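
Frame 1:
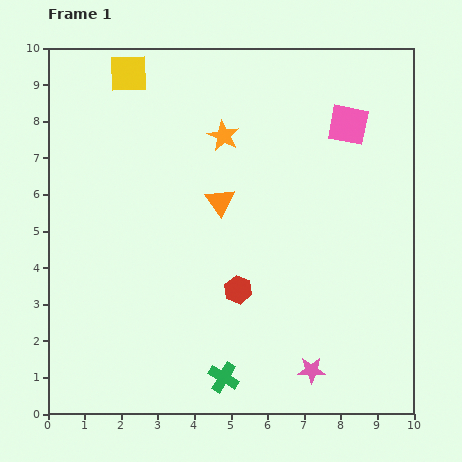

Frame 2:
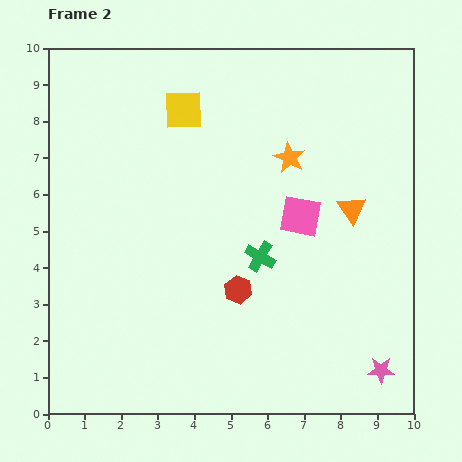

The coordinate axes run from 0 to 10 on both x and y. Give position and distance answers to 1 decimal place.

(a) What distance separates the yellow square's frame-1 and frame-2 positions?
1.8

The yellow square moved from (2.2, 9.3) to (3.7, 8.3), a distance of √(1.5² + 1.0²) ≈ 1.8.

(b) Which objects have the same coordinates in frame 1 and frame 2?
the red hexagon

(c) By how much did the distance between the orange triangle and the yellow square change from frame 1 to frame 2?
+1.0

Distance in frame 1: 4.3. Distance in frame 2: 5.3.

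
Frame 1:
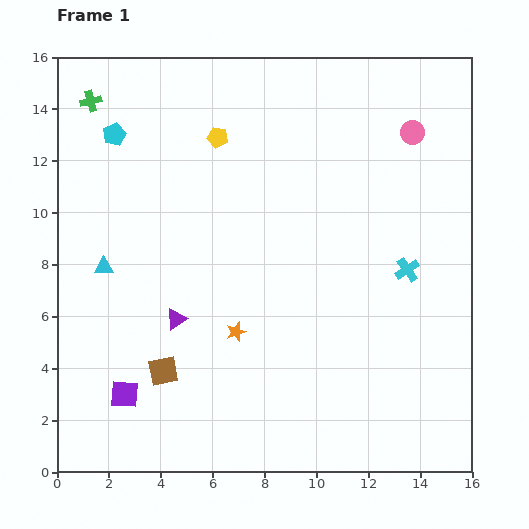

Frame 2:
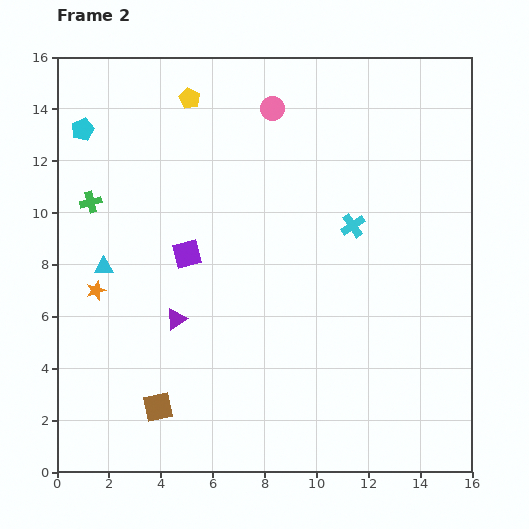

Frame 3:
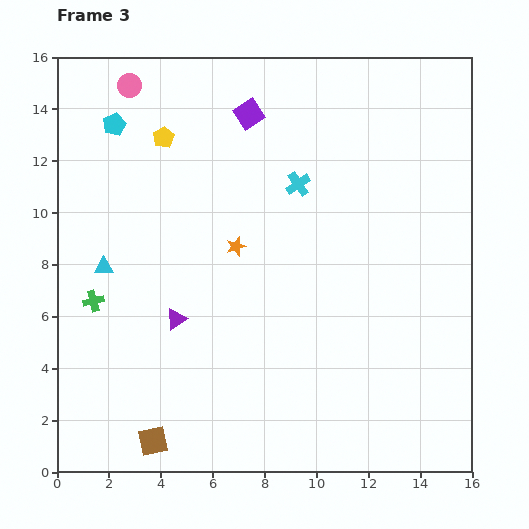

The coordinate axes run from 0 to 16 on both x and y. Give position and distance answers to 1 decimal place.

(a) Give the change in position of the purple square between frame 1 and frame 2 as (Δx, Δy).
(2.4, 5.4)

The purple square was at (2.6, 3.0) in frame 1 and (5.0, 8.4) in frame 2.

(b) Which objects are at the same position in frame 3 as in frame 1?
the cyan triangle, the purple triangle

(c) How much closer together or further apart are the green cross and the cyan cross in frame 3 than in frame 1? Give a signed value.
-4.7

Distance in frame 1: 13.8. Distance in frame 3: 9.1.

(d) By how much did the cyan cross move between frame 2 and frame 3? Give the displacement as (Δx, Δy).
(-2.1, 1.6)

The cyan cross was at (11.4, 9.5) in frame 2 and (9.3, 11.1) in frame 3.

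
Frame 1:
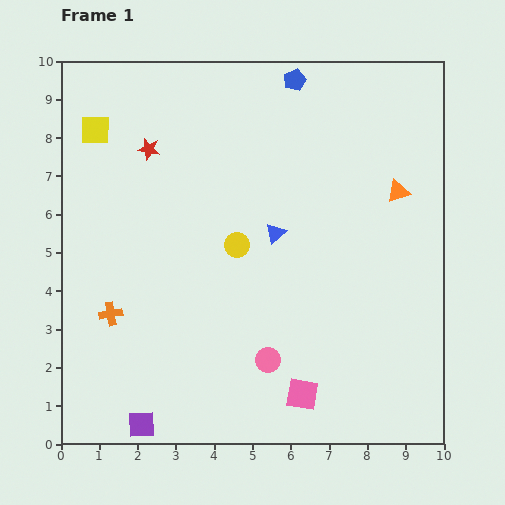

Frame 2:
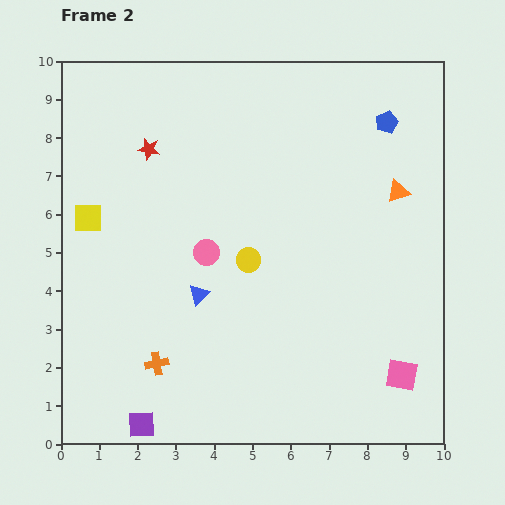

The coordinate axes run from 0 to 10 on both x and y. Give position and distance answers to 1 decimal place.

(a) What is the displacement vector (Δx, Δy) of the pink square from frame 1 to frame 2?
(2.6, 0.5)

The pink square was at (6.3, 1.3) in frame 1 and (8.9, 1.8) in frame 2.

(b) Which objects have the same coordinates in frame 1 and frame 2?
the purple square, the orange triangle, the red star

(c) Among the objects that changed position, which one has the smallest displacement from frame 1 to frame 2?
the yellow circle

(moved 0.5)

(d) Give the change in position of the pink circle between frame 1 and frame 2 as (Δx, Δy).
(-1.6, 2.8)

The pink circle was at (5.4, 2.2) in frame 1 and (3.8, 5.0) in frame 2.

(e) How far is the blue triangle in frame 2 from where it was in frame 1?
2.6

The blue triangle moved from (5.6, 5.5) to (3.6, 3.9), a distance of √(2.0² + 1.6²) ≈ 2.6.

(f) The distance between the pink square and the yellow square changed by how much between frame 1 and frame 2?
+0.4

Distance in frame 1: 8.8. Distance in frame 2: 9.2.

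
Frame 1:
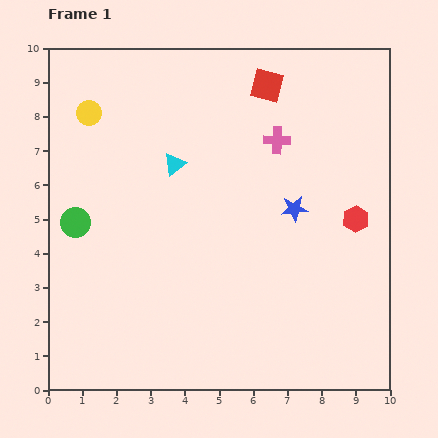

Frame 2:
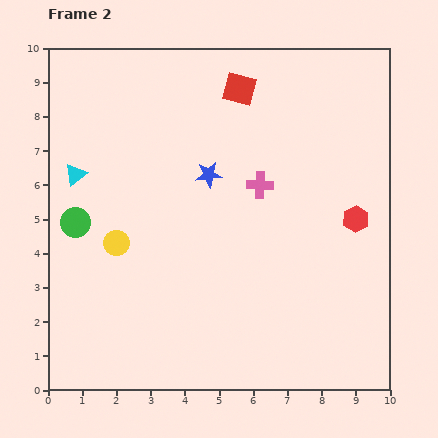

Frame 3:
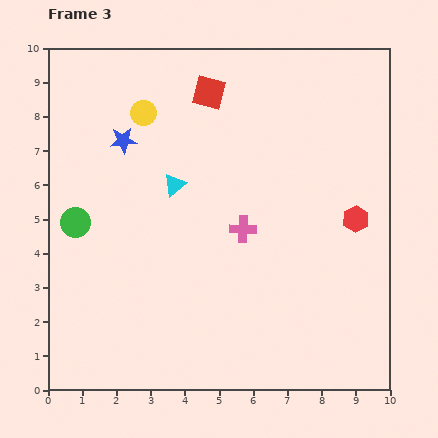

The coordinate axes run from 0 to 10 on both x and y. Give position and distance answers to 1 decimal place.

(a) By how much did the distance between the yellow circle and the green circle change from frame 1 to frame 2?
-1.9

Distance in frame 1: 3.2. Distance in frame 2: 1.3.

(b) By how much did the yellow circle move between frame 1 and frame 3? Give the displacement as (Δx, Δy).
(1.6, 0.0)

The yellow circle was at (1.2, 8.1) in frame 1 and (2.8, 8.1) in frame 3.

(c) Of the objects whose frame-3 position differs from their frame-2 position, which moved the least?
the red square

(moved 0.9)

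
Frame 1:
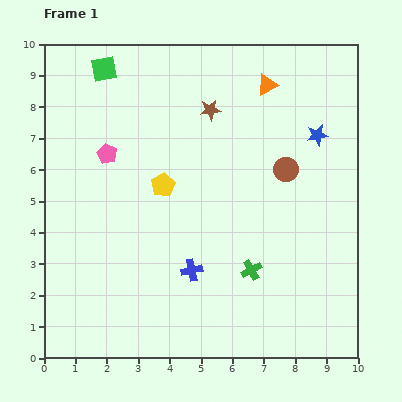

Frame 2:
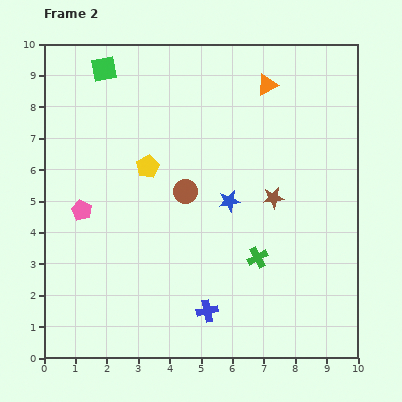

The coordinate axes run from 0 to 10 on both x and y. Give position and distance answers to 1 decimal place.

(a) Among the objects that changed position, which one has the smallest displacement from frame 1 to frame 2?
the green cross

(moved 0.4)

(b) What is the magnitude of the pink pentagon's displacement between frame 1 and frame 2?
2.0

The pink pentagon moved from (2.0, 6.5) to (1.2, 4.7), a distance of √(0.8² + 1.8²) ≈ 2.0.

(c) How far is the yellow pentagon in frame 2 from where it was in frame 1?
0.8

The yellow pentagon moved from (3.8, 5.5) to (3.3, 6.1), a distance of √(0.5² + 0.6²) ≈ 0.8.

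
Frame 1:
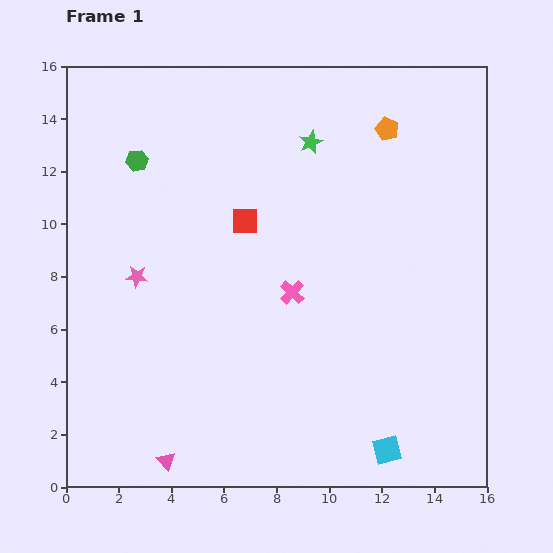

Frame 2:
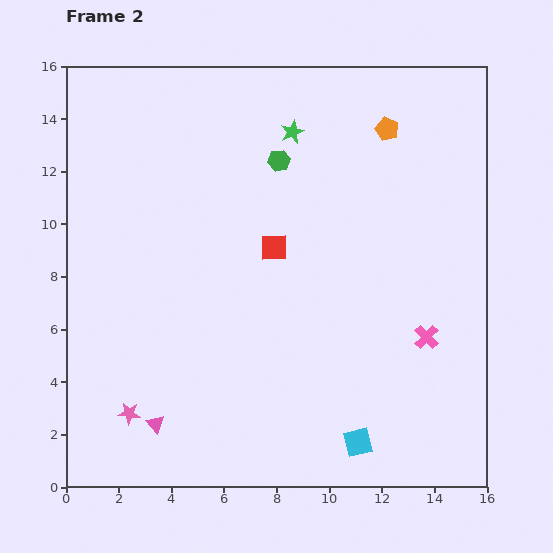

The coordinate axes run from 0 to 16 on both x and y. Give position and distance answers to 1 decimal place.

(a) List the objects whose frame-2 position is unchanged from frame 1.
the orange pentagon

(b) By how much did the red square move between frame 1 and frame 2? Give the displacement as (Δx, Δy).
(1.1, -1.0)

The red square was at (6.8, 10.1) in frame 1 and (7.9, 9.1) in frame 2.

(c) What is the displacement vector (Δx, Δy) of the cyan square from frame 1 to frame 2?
(-1.1, 0.3)

The cyan square was at (12.2, 1.4) in frame 1 and (11.1, 1.7) in frame 2.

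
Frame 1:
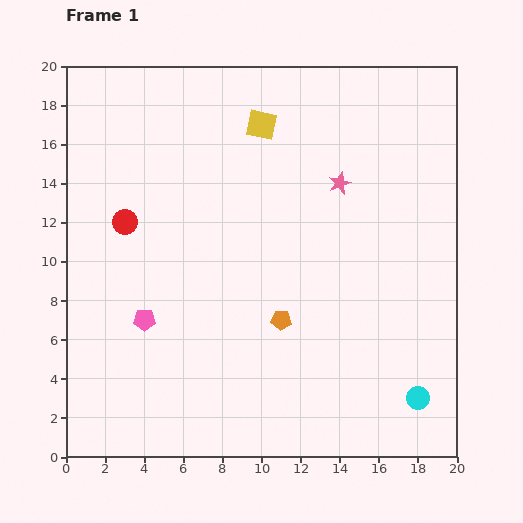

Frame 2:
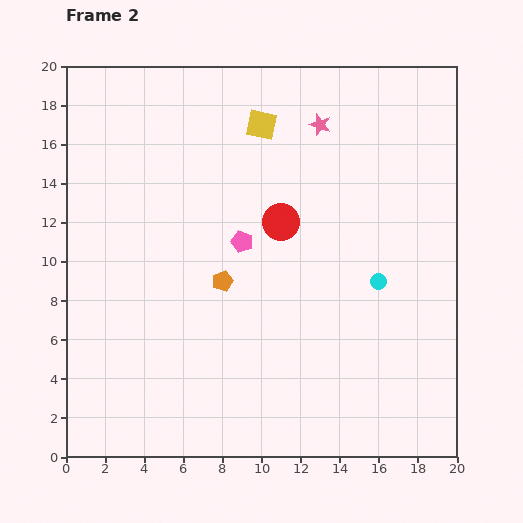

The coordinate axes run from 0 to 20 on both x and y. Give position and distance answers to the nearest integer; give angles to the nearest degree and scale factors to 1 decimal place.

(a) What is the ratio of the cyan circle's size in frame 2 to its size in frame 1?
0.7×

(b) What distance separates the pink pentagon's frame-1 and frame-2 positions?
6

The pink pentagon moved from (4, 7) to (9, 11), a distance of √(5² + 4²) ≈ 6.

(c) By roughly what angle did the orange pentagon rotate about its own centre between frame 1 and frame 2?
24° counter-clockwise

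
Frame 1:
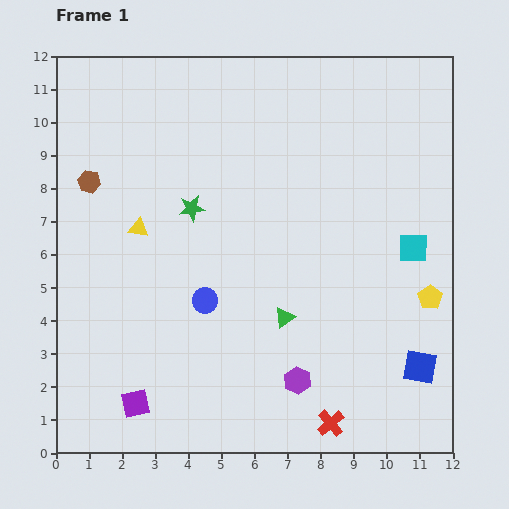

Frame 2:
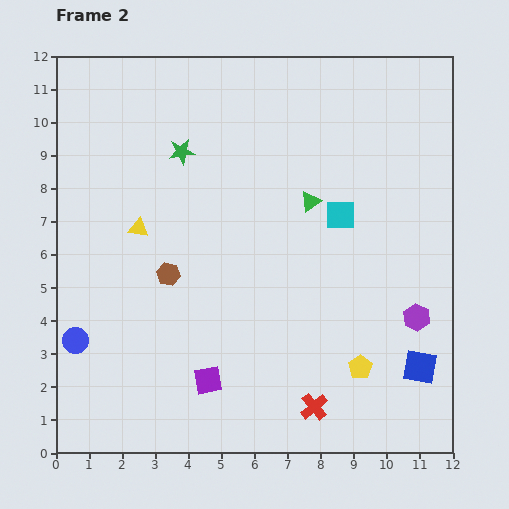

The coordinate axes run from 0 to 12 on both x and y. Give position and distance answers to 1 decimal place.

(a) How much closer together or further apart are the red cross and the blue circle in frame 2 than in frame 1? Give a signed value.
+2.2

Distance in frame 1: 5.3. Distance in frame 2: 7.5.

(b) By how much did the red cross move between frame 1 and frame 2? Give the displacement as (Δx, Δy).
(-0.5, 0.5)

The red cross was at (8.3, 0.9) in frame 1 and (7.8, 1.4) in frame 2.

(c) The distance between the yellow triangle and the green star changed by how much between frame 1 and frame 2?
+0.9

Distance in frame 1: 1.7. Distance in frame 2: 2.6.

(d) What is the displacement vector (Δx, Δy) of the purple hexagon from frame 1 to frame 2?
(3.6, 1.9)

The purple hexagon was at (7.3, 2.2) in frame 1 and (10.9, 4.1) in frame 2.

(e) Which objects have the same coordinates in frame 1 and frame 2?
the blue square, the yellow triangle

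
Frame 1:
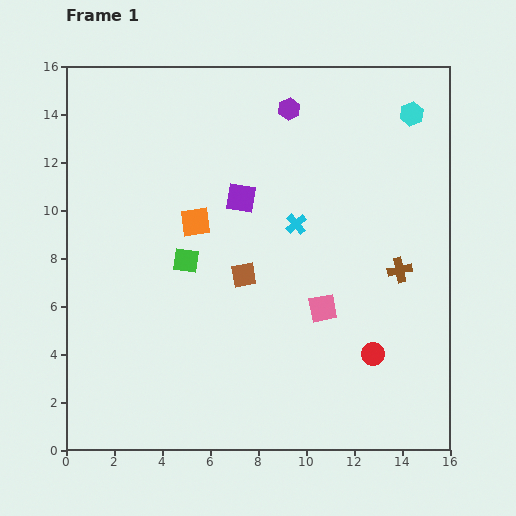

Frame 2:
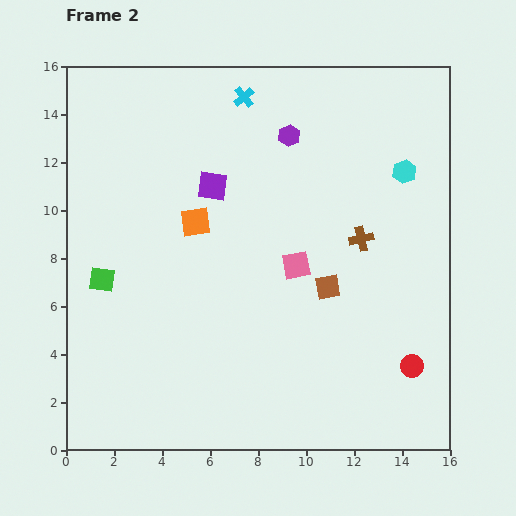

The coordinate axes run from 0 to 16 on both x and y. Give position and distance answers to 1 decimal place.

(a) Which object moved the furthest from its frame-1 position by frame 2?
the cyan cross

(moved 5.7; next 3.6)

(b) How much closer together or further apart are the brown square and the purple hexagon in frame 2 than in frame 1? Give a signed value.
-0.7

Distance in frame 1: 7.2. Distance in frame 2: 6.5.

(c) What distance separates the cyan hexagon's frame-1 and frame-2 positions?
2.4

The cyan hexagon moved from (14.4, 14.0) to (14.1, 11.6), a distance of √(0.3² + 2.4²) ≈ 2.4.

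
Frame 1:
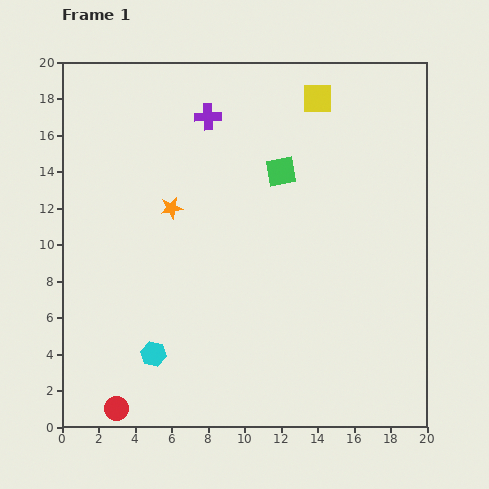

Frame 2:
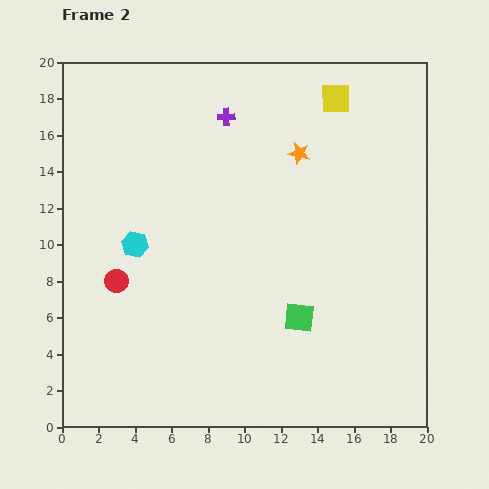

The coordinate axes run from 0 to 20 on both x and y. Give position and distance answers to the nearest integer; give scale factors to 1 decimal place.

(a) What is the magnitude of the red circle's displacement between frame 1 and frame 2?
7

The red circle moved from (3, 1) to (3, 8), a distance of √(0² + 7²) ≈ 7.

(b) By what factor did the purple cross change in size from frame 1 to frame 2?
0.7×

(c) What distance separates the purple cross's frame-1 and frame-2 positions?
1

The purple cross moved from (8, 17) to (9, 17), a distance of √(1² + 0²) ≈ 1.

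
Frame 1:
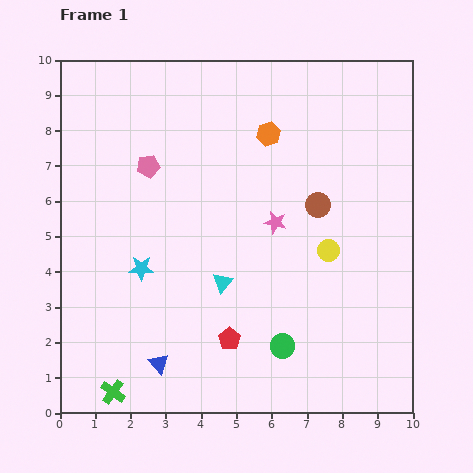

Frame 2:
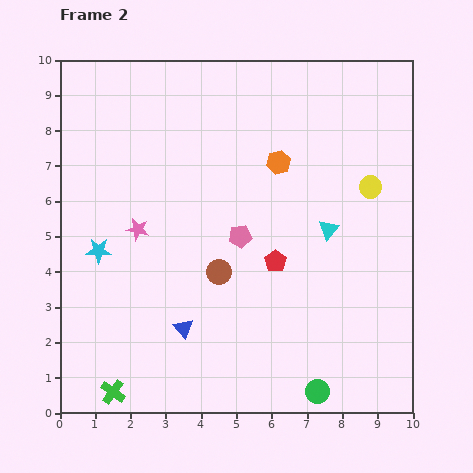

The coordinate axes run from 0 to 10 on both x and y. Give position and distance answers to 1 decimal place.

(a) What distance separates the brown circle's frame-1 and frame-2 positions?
3.4

The brown circle moved from (7.3, 5.9) to (4.5, 4.0), a distance of √(2.8² + 1.9²) ≈ 3.4.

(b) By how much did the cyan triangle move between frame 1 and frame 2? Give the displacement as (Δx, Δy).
(3.0, 1.5)

The cyan triangle was at (4.6, 3.7) in frame 1 and (7.6, 5.2) in frame 2.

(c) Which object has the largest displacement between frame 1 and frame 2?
the pink star

(moved 3.9; next 3.4)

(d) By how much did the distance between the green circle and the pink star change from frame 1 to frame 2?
+3.4

Distance in frame 1: 3.5. Distance in frame 2: 6.9.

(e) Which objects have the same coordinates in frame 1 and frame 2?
the green cross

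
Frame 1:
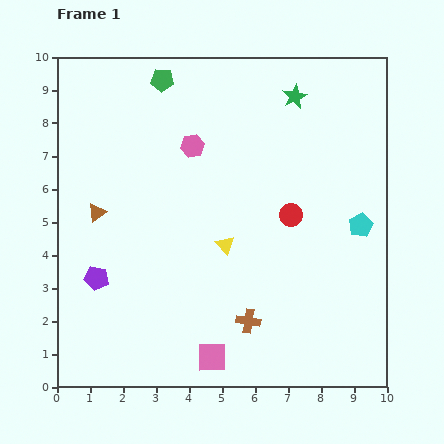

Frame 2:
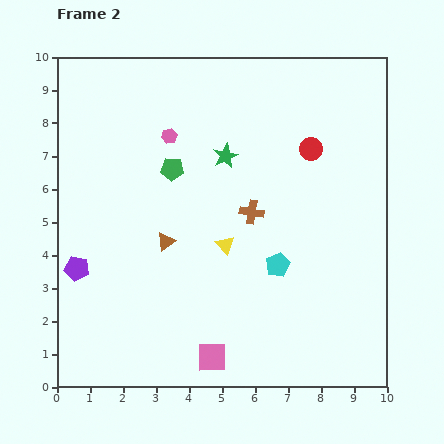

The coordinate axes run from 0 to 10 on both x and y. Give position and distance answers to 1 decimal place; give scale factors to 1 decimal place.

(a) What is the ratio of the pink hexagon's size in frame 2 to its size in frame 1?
0.7×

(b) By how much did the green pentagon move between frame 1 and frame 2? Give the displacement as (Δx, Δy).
(0.3, -2.7)

The green pentagon was at (3.2, 9.3) in frame 1 and (3.5, 6.6) in frame 2.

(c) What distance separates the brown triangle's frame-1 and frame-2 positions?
2.3

The brown triangle moved from (1.2, 5.3) to (3.3, 4.4), a distance of √(2.1² + 0.9²) ≈ 2.3.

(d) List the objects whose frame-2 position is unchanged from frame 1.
the yellow triangle, the pink square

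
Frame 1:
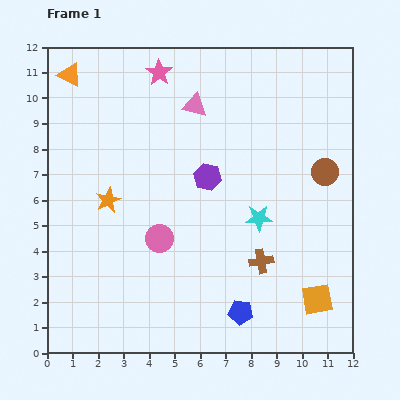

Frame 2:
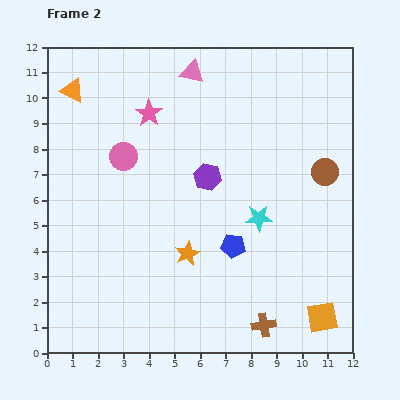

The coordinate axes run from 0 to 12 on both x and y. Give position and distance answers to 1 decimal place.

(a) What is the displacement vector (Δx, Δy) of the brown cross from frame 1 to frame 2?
(0.1, -2.5)

The brown cross was at (8.4, 3.6) in frame 1 and (8.5, 1.1) in frame 2.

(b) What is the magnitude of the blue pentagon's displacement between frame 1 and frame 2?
2.6

The blue pentagon moved from (7.6, 1.6) to (7.3, 4.2), a distance of √(0.3² + 2.6²) ≈ 2.6.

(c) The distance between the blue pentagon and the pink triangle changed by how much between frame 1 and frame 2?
-1.3

Distance in frame 1: 8.3. Distance in frame 2: 7.0.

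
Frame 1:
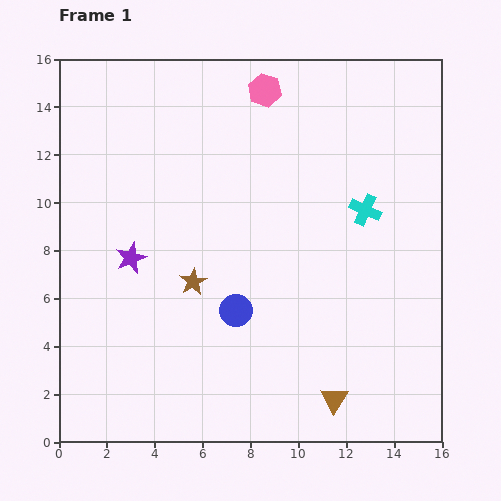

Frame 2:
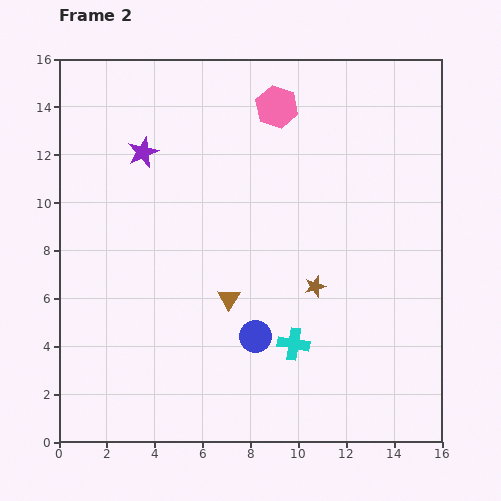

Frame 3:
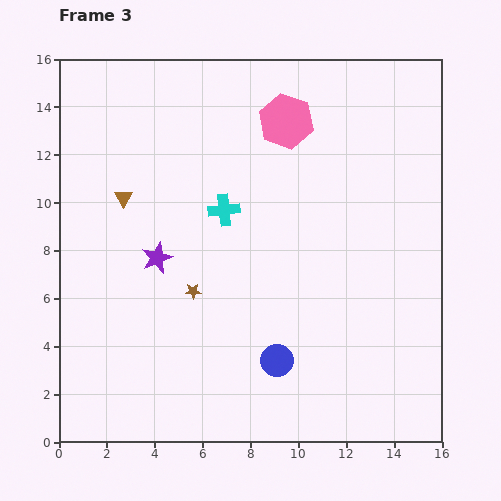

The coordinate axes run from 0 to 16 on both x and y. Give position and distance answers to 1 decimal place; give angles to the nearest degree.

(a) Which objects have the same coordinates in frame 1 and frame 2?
none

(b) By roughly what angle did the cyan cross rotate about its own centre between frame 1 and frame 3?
31° counter-clockwise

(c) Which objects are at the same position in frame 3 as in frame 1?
none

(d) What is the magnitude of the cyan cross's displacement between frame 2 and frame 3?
6.3

The cyan cross moved from (9.8, 4.1) to (6.9, 9.7), a distance of √(2.9² + 5.6²) ≈ 6.3.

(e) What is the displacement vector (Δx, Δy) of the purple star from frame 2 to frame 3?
(0.6, -4.4)

The purple star was at (3.5, 12.1) in frame 2 and (4.1, 7.7) in frame 3.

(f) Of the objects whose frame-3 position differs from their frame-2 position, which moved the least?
the pink hexagon

(moved 0.7)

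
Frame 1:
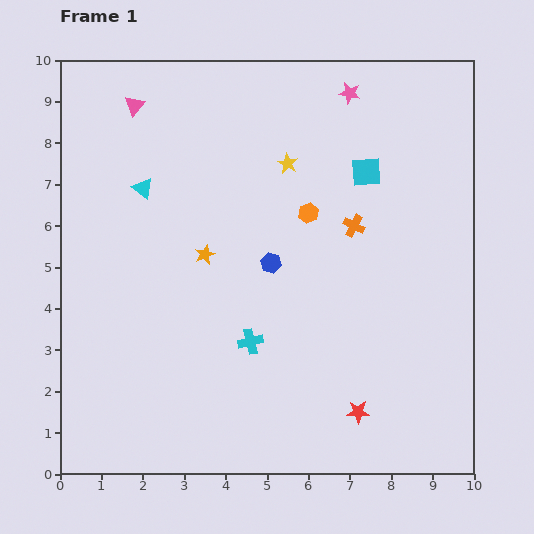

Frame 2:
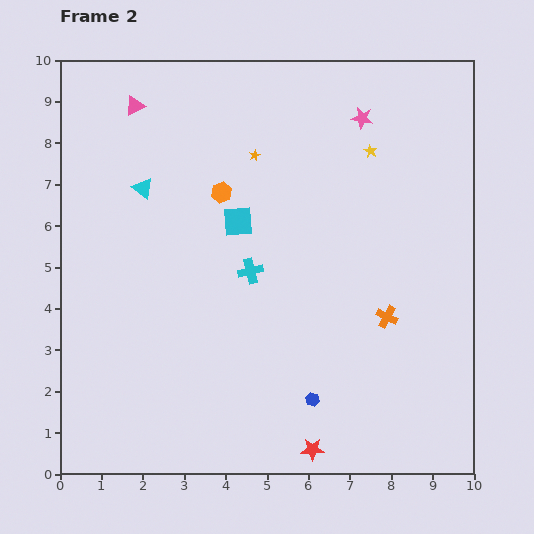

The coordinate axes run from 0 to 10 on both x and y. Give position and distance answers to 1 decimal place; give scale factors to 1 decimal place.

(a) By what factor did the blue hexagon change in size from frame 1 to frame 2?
0.6×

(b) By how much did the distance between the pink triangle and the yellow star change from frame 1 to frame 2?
+1.8

Distance in frame 1: 4.0. Distance in frame 2: 5.8.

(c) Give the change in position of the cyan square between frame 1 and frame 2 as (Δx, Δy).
(-3.1, -1.2)

The cyan square was at (7.4, 7.3) in frame 1 and (4.3, 6.1) in frame 2.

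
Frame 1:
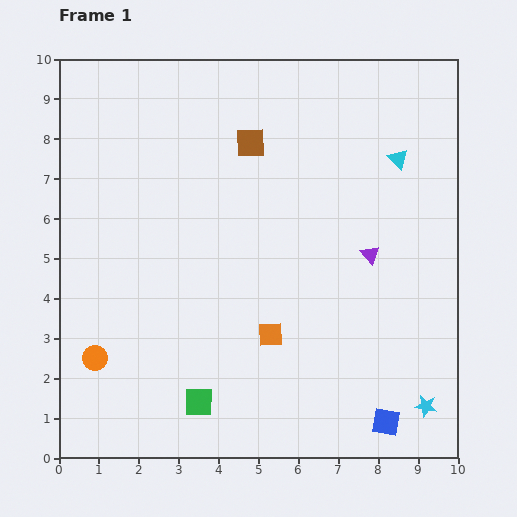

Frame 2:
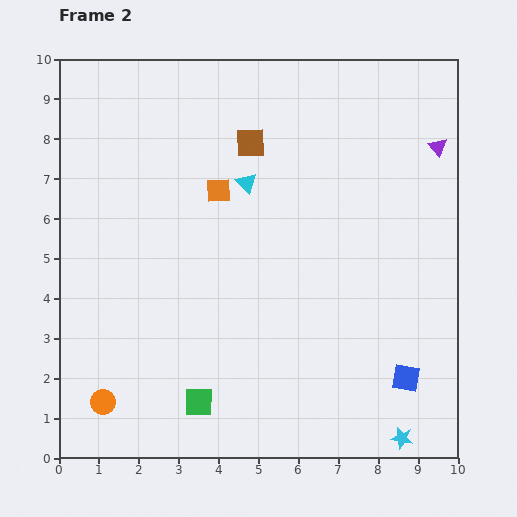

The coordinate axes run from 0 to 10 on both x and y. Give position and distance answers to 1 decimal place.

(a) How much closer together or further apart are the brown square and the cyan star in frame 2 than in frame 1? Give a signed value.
+0.4

Distance in frame 1: 7.9. Distance in frame 2: 8.3.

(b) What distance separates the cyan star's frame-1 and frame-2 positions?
1.0

The cyan star moved from (9.2, 1.3) to (8.6, 0.5), a distance of √(0.6² + 0.8²) ≈ 1.0.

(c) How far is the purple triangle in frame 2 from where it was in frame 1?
3.2

The purple triangle moved from (7.8, 5.1) to (9.5, 7.8), a distance of √(1.7² + 2.7²) ≈ 3.2.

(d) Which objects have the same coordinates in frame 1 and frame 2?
the green square, the brown square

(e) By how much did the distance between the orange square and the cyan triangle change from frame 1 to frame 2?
-4.7

Distance in frame 1: 5.4. Distance in frame 2: 0.7.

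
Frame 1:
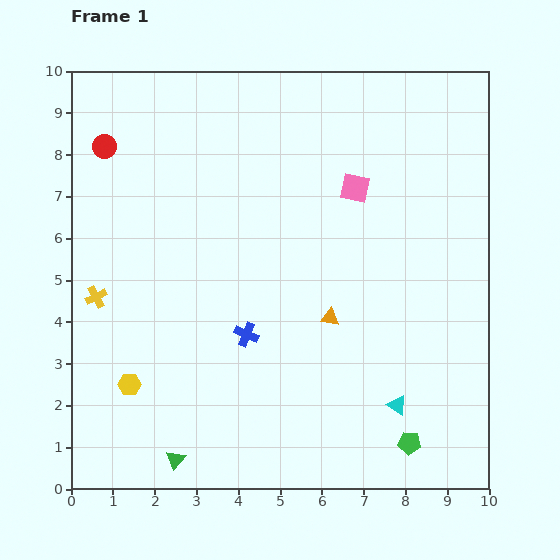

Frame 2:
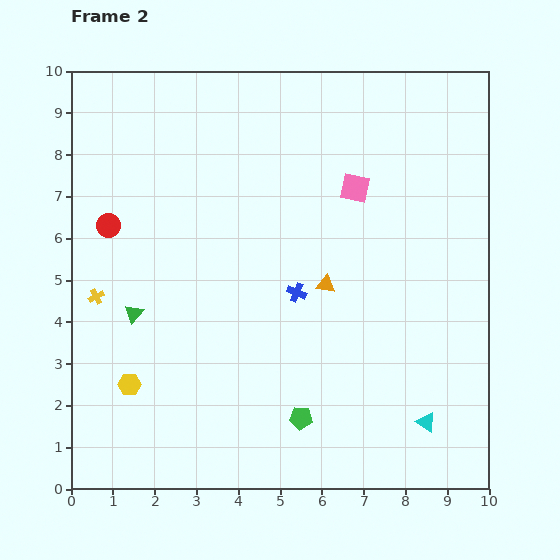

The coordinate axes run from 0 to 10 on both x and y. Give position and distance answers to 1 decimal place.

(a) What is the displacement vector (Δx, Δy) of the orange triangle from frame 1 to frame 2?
(-0.1, 0.8)

The orange triangle was at (6.2, 4.1) in frame 1 and (6.1, 4.9) in frame 2.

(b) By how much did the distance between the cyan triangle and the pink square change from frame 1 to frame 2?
+0.6

Distance in frame 1: 5.3. Distance in frame 2: 5.9.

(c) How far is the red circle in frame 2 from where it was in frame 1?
1.9

The red circle moved from (0.8, 8.2) to (0.9, 6.3), a distance of √(0.1² + 1.9²) ≈ 1.9.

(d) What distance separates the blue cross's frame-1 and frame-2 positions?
1.6

The blue cross moved from (4.2, 3.7) to (5.4, 4.7), a distance of √(1.2² + 1.0²) ≈ 1.6.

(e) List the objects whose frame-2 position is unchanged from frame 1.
the yellow hexagon, the pink square, the yellow cross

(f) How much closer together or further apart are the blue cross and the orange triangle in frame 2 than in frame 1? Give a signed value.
-1.3

Distance in frame 1: 2.0. Distance in frame 2: 0.7.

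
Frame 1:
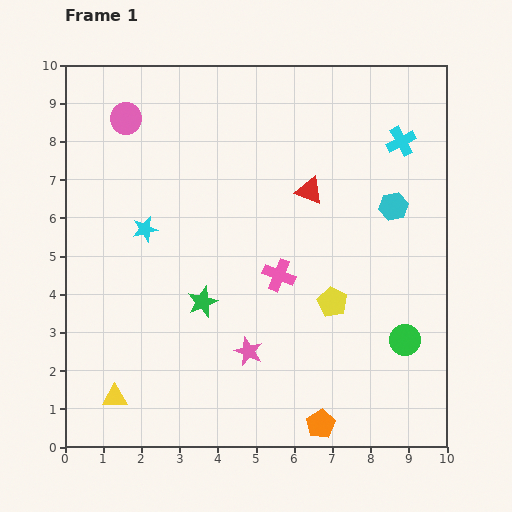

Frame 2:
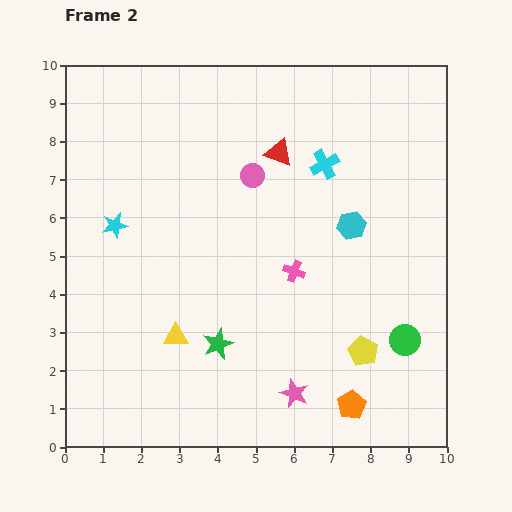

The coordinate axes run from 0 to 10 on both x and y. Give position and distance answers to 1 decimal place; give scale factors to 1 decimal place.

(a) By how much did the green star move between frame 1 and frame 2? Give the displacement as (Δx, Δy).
(0.4, -1.1)

The green star was at (3.6, 3.8) in frame 1 and (4.0, 2.7) in frame 2.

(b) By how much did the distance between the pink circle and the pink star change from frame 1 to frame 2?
-1.1

Distance in frame 1: 6.9. Distance in frame 2: 5.8.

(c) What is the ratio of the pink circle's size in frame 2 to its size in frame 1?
0.8×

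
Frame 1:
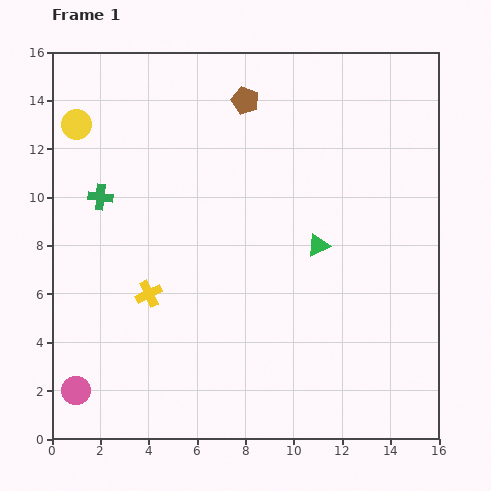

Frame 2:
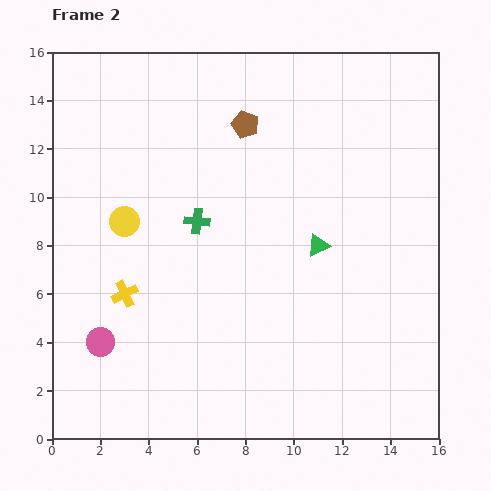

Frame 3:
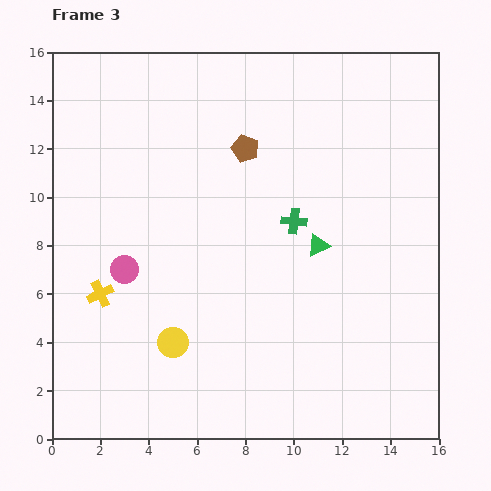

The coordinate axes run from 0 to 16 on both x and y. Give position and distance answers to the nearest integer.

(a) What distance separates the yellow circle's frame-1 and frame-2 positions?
4

The yellow circle moved from (1, 13) to (3, 9), a distance of √(2² + 4²) ≈ 4.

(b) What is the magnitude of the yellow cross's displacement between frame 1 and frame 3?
2

The yellow cross moved from (4, 6) to (2, 6), a distance of √(2² + 0²) ≈ 2.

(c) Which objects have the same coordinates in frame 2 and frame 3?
the green triangle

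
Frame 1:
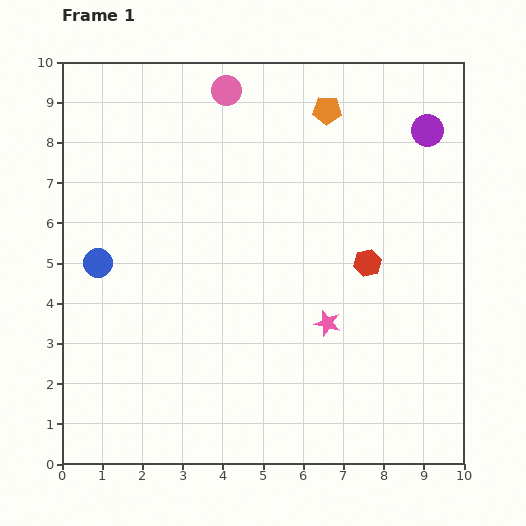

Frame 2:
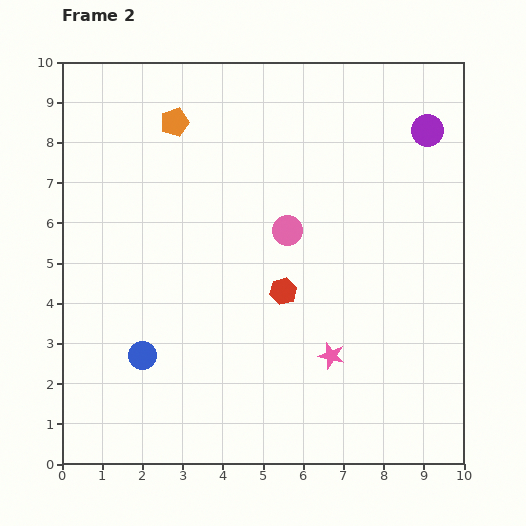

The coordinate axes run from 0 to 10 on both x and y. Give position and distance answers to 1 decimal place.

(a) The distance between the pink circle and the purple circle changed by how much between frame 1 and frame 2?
-0.8

Distance in frame 1: 5.1. Distance in frame 2: 4.3.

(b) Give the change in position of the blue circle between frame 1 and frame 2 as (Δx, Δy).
(1.1, -2.3)

The blue circle was at (0.9, 5.0) in frame 1 and (2.0, 2.7) in frame 2.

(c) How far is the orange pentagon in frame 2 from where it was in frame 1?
3.8

The orange pentagon moved from (6.6, 8.8) to (2.8, 8.5), a distance of √(3.8² + 0.3²) ≈ 3.8.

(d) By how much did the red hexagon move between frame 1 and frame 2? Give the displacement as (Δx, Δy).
(-2.1, -0.7)

The red hexagon was at (7.6, 5.0) in frame 1 and (5.5, 4.3) in frame 2.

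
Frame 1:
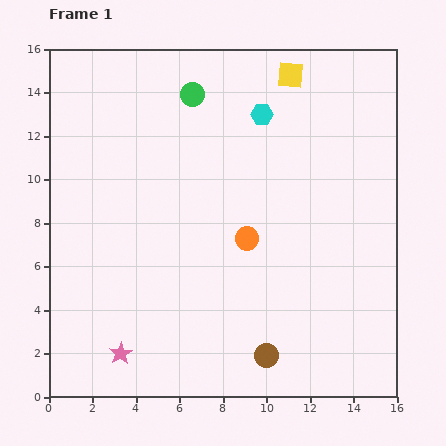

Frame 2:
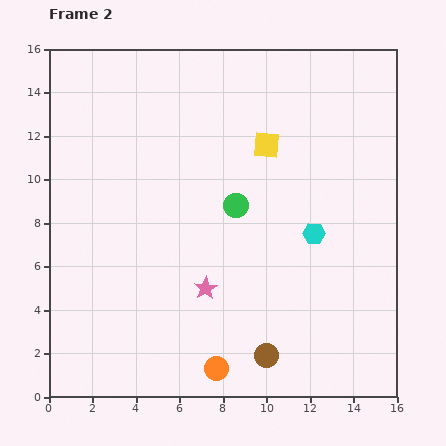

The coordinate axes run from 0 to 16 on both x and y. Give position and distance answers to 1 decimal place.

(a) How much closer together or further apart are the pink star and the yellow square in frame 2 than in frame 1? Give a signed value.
-7.8

Distance in frame 1: 15.0. Distance in frame 2: 7.2.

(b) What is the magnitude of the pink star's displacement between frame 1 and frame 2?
4.9

The pink star moved from (3.3, 2.0) to (7.2, 5.0), a distance of √(3.9² + 3.0²) ≈ 4.9.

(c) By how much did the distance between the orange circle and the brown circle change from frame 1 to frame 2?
-3.1

Distance in frame 1: 5.5. Distance in frame 2: 2.4.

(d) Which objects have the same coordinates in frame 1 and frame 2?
the brown circle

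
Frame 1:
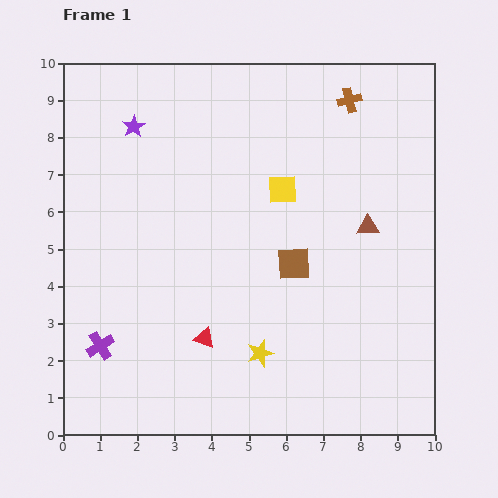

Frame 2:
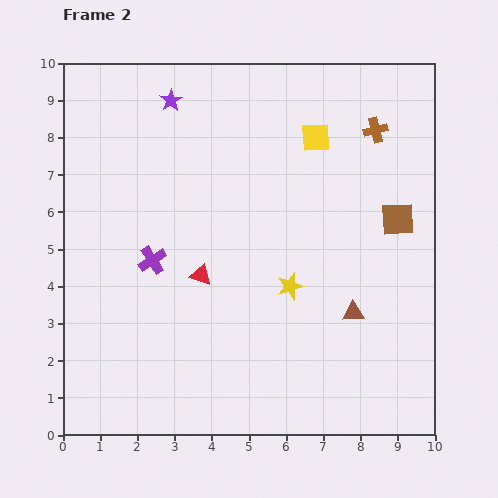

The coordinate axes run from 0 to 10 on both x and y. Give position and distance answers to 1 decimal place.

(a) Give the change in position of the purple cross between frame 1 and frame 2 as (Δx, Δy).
(1.4, 2.3)

The purple cross was at (1.0, 2.4) in frame 1 and (2.4, 4.7) in frame 2.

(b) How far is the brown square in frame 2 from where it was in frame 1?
3.0

The brown square moved from (6.2, 4.6) to (9.0, 5.8), a distance of √(2.8² + 1.2²) ≈ 3.0.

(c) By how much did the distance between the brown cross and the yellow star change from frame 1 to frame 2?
-2.4

Distance in frame 1: 7.2. Distance in frame 2: 4.8.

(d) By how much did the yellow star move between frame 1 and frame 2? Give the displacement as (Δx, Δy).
(0.8, 1.8)

The yellow star was at (5.3, 2.2) in frame 1 and (6.1, 4.0) in frame 2.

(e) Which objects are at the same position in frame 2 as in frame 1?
none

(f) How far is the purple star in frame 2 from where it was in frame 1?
1.2

The purple star moved from (1.9, 8.3) to (2.9, 9.0), a distance of √(1.0² + 0.7²) ≈ 1.2.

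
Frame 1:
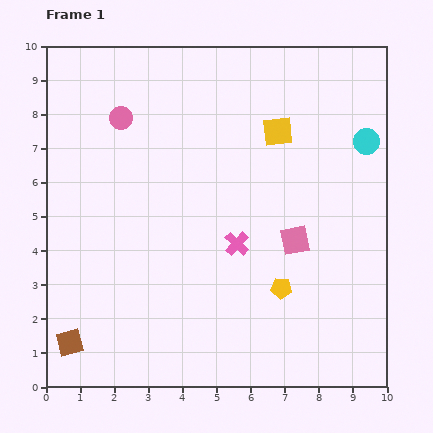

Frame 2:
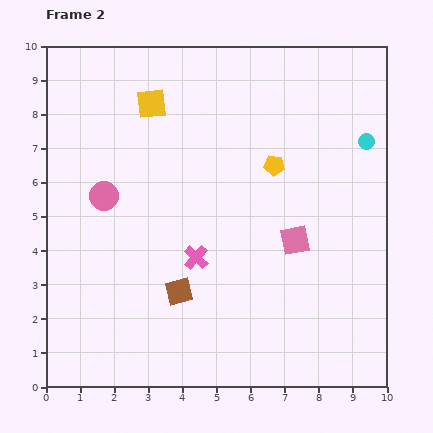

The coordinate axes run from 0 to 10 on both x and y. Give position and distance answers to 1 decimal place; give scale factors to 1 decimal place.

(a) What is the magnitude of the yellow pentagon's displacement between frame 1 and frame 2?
3.6

The yellow pentagon moved from (6.9, 2.9) to (6.7, 6.5), a distance of √(0.2² + 3.6²) ≈ 3.6.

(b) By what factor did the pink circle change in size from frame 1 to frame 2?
1.3×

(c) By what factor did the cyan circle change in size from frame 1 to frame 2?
0.6×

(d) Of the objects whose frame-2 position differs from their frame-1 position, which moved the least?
the pink cross

(moved 1.3)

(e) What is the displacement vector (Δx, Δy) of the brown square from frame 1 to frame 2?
(3.2, 1.5)

The brown square was at (0.7, 1.3) in frame 1 and (3.9, 2.8) in frame 2.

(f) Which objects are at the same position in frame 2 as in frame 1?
the cyan circle, the pink square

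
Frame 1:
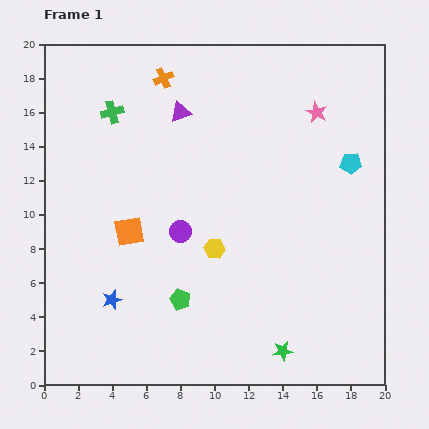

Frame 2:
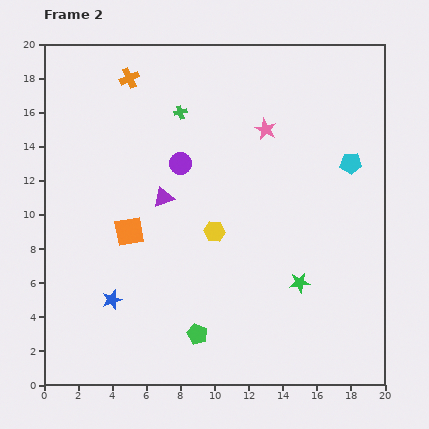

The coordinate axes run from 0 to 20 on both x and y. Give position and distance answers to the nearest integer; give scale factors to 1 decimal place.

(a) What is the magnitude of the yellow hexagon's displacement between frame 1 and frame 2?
1

The yellow hexagon moved from (10, 8) to (10, 9), a distance of √(0² + 1²) ≈ 1.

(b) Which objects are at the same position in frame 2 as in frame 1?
the blue star, the orange square, the cyan pentagon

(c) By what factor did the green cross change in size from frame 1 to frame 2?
0.6×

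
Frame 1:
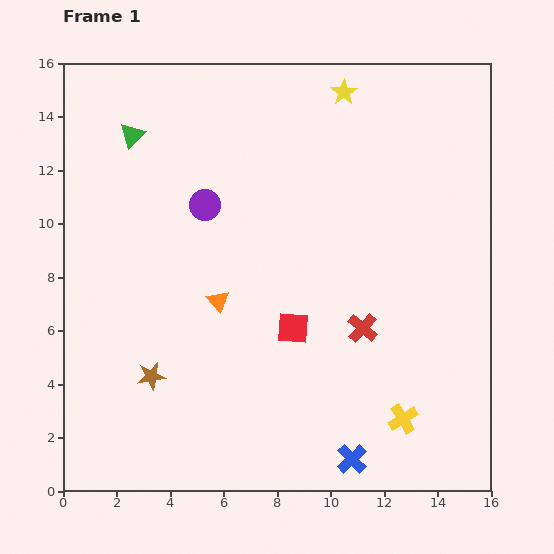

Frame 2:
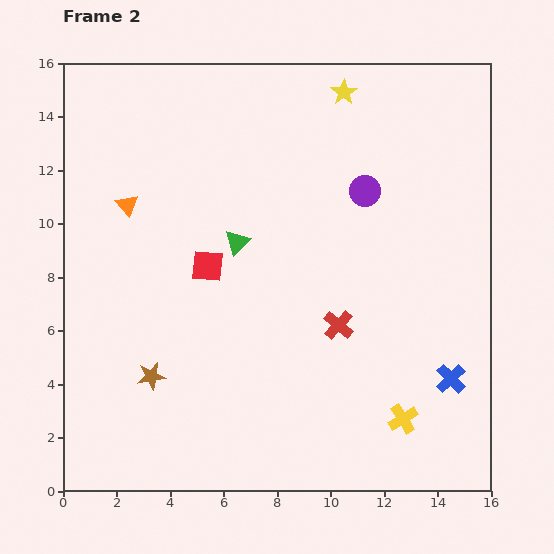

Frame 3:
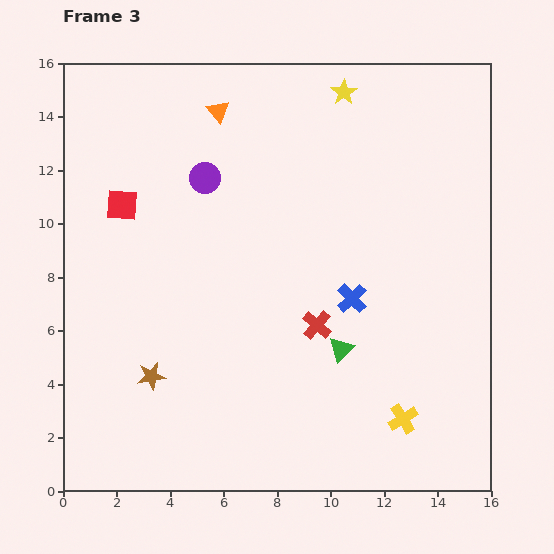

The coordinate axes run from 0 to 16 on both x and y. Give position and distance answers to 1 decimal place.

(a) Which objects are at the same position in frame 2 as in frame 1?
the yellow star, the yellow cross, the brown star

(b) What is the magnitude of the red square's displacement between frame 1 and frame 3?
7.9

The red square moved from (8.6, 6.1) to (2.2, 10.7), a distance of √(6.4² + 4.6²) ≈ 7.9.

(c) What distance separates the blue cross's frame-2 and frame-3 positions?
4.8

The blue cross moved from (14.5, 4.2) to (10.8, 7.2), a distance of √(3.7² + 3.0²) ≈ 4.8.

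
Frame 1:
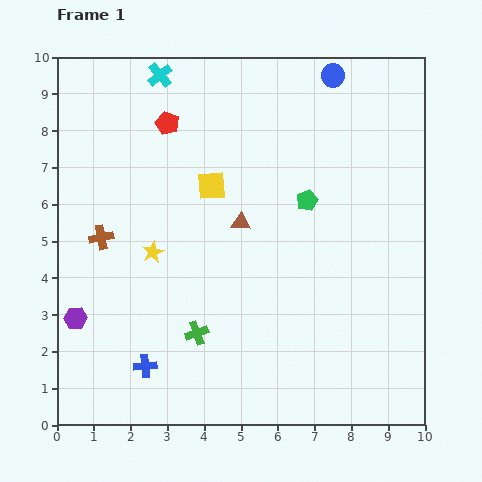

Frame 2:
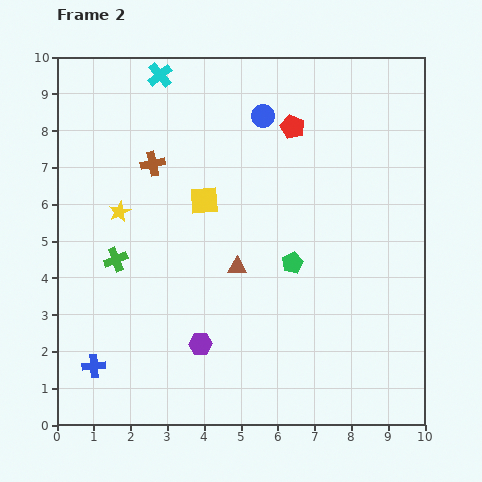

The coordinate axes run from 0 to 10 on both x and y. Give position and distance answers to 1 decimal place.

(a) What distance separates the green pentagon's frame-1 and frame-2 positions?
1.7

The green pentagon moved from (6.8, 6.1) to (6.4, 4.4), a distance of √(0.4² + 1.7²) ≈ 1.7.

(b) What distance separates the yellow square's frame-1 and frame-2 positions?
0.4

The yellow square moved from (4.2, 6.5) to (4.0, 6.1), a distance of √(0.2² + 0.4²) ≈ 0.4.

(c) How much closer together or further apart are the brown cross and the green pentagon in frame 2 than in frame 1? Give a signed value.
-1.0

Distance in frame 1: 5.7. Distance in frame 2: 4.7.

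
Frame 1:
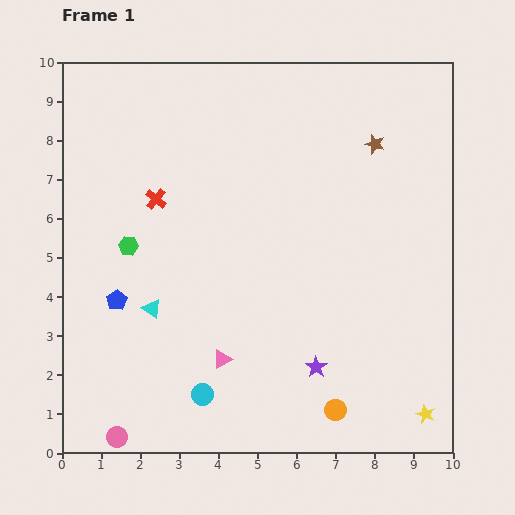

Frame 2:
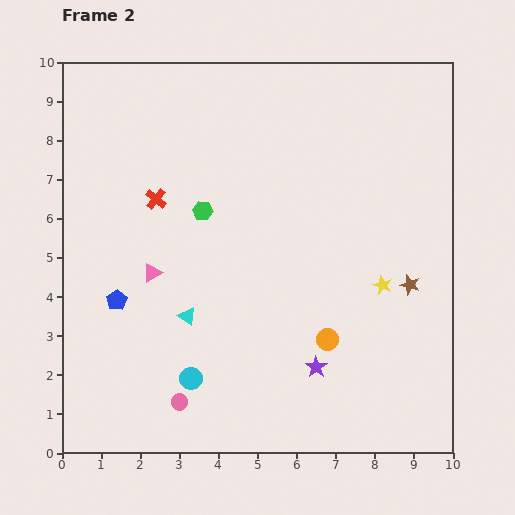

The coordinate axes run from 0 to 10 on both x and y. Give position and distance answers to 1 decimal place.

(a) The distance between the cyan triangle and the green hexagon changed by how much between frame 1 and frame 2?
+1.0

Distance in frame 1: 1.7. Distance in frame 2: 2.7.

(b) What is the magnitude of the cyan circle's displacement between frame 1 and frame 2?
0.5

The cyan circle moved from (3.6, 1.5) to (3.3, 1.9), a distance of √(0.3² + 0.4²) ≈ 0.5.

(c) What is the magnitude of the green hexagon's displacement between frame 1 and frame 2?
2.1

The green hexagon moved from (1.7, 5.3) to (3.6, 6.2), a distance of √(1.9² + 0.9²) ≈ 2.1.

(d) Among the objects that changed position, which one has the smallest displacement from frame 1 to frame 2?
the cyan circle

(moved 0.5)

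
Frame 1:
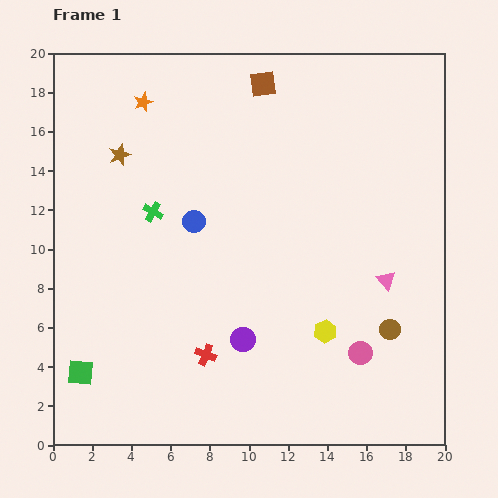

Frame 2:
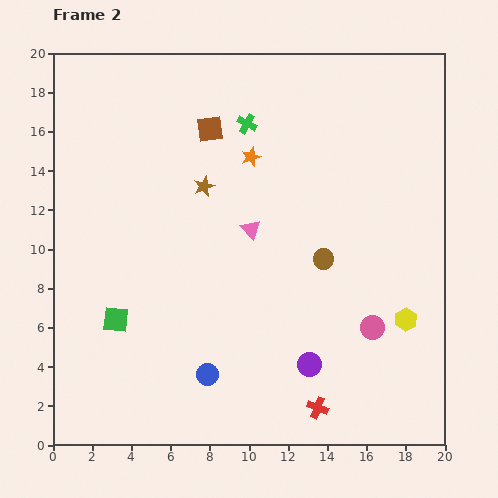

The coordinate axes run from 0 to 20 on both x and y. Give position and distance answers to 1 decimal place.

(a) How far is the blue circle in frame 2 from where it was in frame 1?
7.8

The blue circle moved from (7.2, 11.4) to (7.9, 3.6), a distance of √(0.7² + 7.8²) ≈ 7.8.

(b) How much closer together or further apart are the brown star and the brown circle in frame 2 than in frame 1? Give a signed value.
-9.3

Distance in frame 1: 16.4. Distance in frame 2: 7.1.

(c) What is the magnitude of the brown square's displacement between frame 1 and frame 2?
3.5

The brown square moved from (10.7, 18.4) to (8.0, 16.1), a distance of √(2.7² + 2.3²) ≈ 3.5.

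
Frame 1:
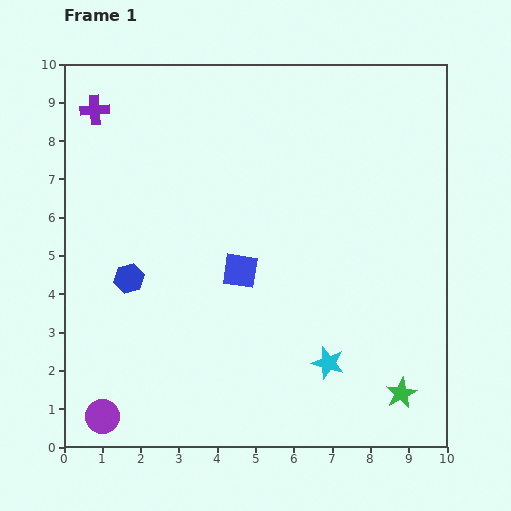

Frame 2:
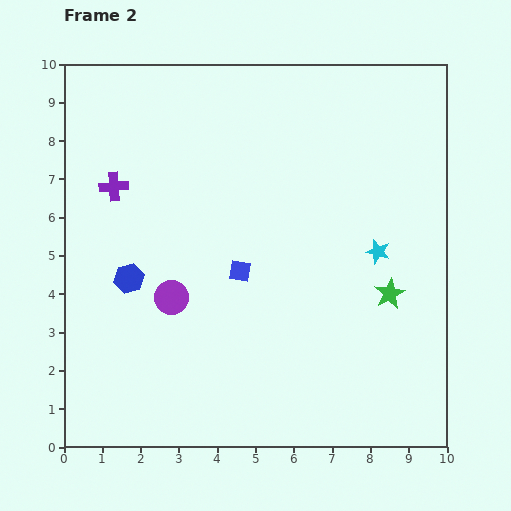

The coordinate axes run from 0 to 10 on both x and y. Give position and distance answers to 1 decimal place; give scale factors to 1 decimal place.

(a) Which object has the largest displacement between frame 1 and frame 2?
the purple circle

(moved 3.6; next 3.2)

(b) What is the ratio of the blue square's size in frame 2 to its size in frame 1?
0.6×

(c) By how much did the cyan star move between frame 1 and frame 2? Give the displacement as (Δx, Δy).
(1.3, 2.9)

The cyan star was at (6.9, 2.2) in frame 1 and (8.2, 5.1) in frame 2.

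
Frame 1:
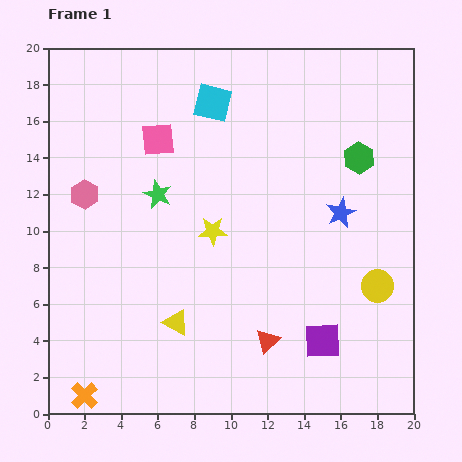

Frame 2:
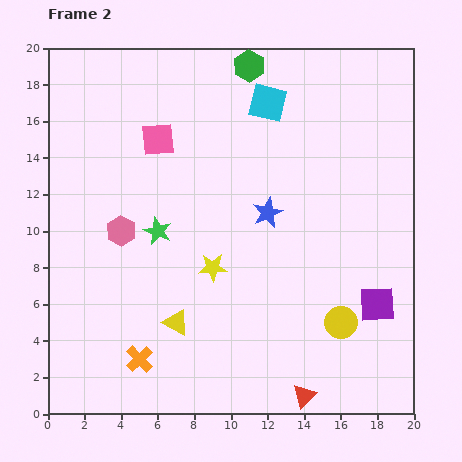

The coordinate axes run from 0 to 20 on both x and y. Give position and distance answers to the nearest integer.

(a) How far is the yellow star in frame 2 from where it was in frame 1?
2

The yellow star moved from (9, 10) to (9, 8), a distance of √(0² + 2²) ≈ 2.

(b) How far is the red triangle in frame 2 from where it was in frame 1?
4

The red triangle moved from (12, 4) to (14, 1), a distance of √(2² + 3²) ≈ 4.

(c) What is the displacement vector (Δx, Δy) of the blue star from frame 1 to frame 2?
(-4, 0)

The blue star was at (16, 11) in frame 1 and (12, 11) in frame 2.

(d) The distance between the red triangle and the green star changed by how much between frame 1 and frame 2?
+2

Distance in frame 1: 10. Distance in frame 2: 12.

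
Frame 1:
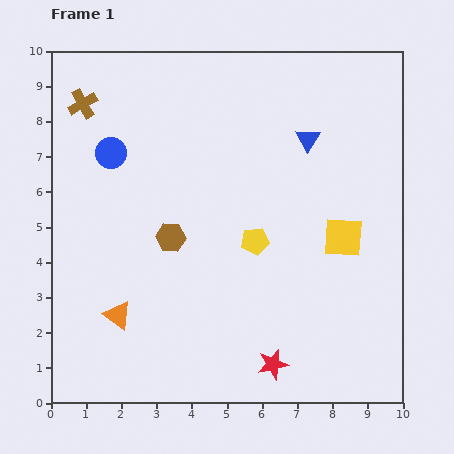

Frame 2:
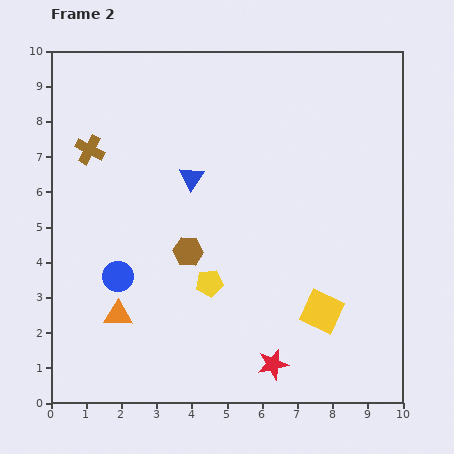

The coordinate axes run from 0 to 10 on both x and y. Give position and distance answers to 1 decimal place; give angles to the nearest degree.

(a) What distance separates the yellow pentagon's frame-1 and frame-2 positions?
1.8

The yellow pentagon moved from (5.8, 4.6) to (4.5, 3.4), a distance of √(1.3² + 1.2²) ≈ 1.8.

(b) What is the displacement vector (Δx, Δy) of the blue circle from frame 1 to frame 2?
(0.2, -3.5)

The blue circle was at (1.7, 7.1) in frame 1 and (1.9, 3.6) in frame 2.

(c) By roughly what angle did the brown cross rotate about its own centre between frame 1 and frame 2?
33° counter-clockwise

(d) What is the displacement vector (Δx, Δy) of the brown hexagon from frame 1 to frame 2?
(0.5, -0.4)

The brown hexagon was at (3.4, 4.7) in frame 1 and (3.9, 4.3) in frame 2.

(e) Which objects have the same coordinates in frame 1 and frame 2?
the red star, the orange triangle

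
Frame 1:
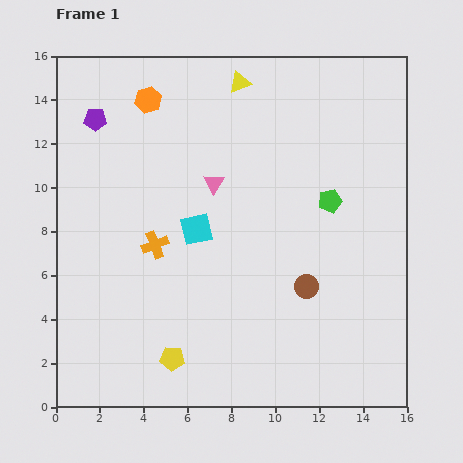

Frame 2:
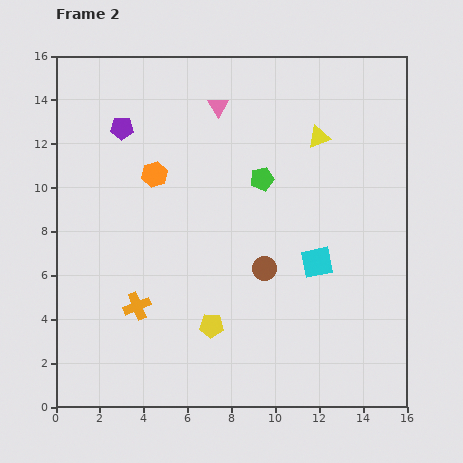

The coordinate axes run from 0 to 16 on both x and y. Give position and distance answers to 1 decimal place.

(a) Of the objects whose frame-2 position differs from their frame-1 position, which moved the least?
the purple pentagon

(moved 1.3)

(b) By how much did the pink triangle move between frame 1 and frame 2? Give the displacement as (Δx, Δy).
(0.2, 3.5)

The pink triangle was at (7.2, 10.2) in frame 1 and (7.4, 13.7) in frame 2.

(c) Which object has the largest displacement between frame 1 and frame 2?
the cyan square

(moved 5.7; next 4.4)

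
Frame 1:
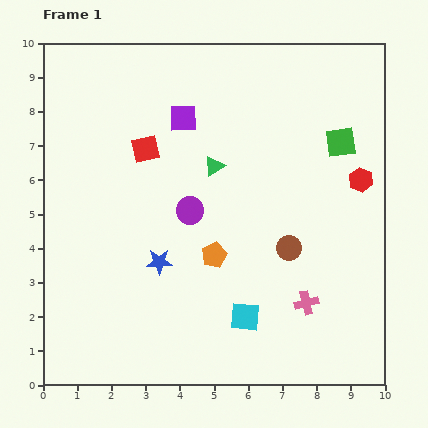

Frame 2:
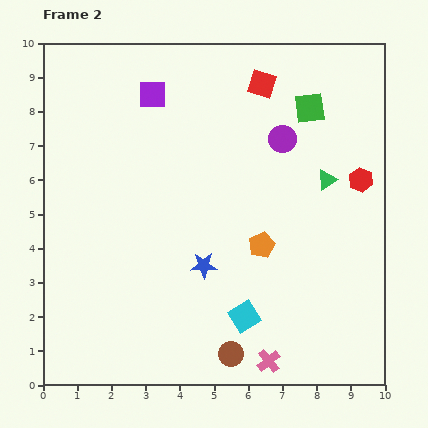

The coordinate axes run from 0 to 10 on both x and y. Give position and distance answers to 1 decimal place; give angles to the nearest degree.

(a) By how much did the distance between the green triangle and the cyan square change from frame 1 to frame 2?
+0.2

Distance in frame 1: 4.5. Distance in frame 2: 4.7.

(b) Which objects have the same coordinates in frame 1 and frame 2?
the cyan square, the red hexagon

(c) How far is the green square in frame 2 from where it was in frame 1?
1.3

The green square moved from (8.7, 7.1) to (7.8, 8.1), a distance of √(0.9² + 1.0²) ≈ 1.3.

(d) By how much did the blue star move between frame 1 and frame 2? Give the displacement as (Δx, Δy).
(1.3, -0.1)

The blue star was at (3.4, 3.6) in frame 1 and (4.7, 3.5) in frame 2.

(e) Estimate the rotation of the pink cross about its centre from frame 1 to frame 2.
26° counter-clockwise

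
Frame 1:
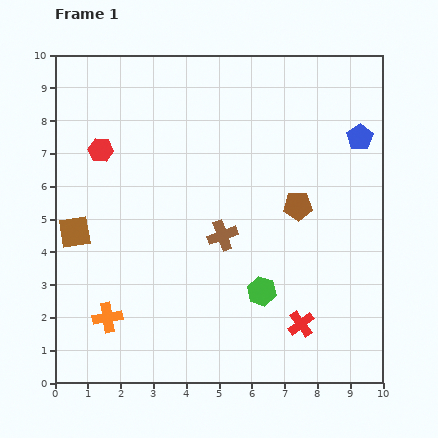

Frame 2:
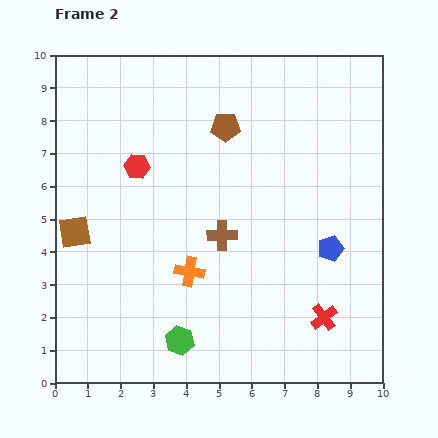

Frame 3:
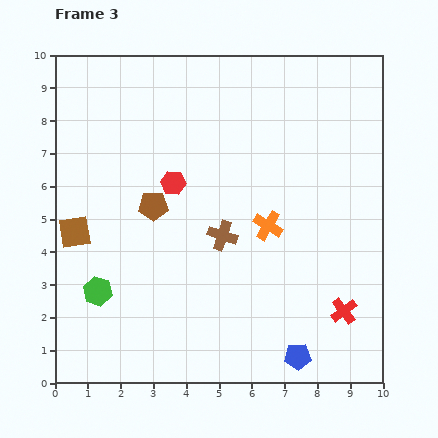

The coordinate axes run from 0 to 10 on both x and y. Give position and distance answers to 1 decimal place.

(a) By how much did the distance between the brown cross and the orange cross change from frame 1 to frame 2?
-2.8

Distance in frame 1: 4.3. Distance in frame 2: 1.5.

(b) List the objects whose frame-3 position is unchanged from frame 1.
the brown square, the brown cross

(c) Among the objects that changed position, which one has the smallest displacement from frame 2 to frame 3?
the red cross

(moved 0.6)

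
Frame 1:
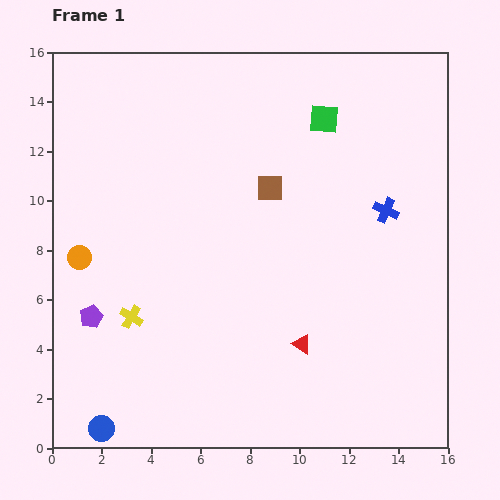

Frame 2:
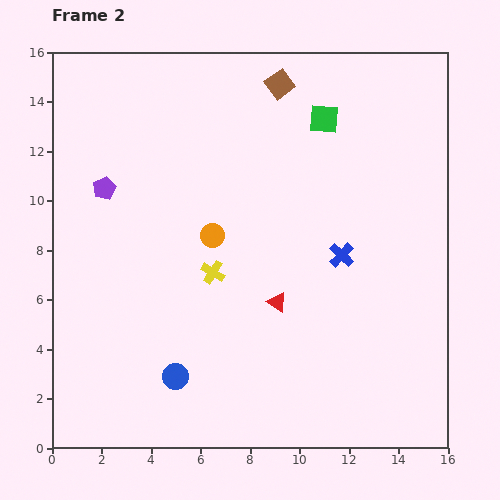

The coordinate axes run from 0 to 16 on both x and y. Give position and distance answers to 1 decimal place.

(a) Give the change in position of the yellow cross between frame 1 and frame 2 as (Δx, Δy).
(3.3, 1.8)

The yellow cross was at (3.2, 5.3) in frame 1 and (6.5, 7.1) in frame 2.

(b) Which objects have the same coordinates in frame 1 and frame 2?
the green square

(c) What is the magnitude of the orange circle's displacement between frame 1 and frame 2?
5.5

The orange circle moved from (1.1, 7.7) to (6.5, 8.6), a distance of √(5.4² + 0.9²) ≈ 5.5.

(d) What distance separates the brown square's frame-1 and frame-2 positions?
4.2

The brown square moved from (8.8, 10.5) to (9.2, 14.7), a distance of √(0.4² + 4.2²) ≈ 4.2.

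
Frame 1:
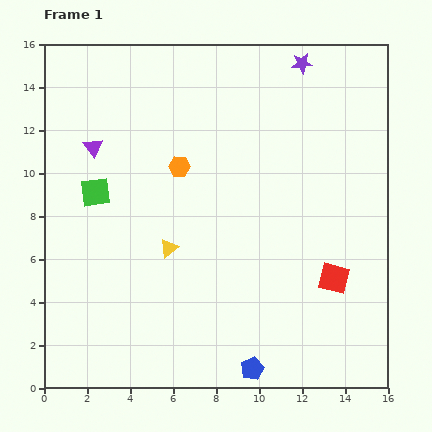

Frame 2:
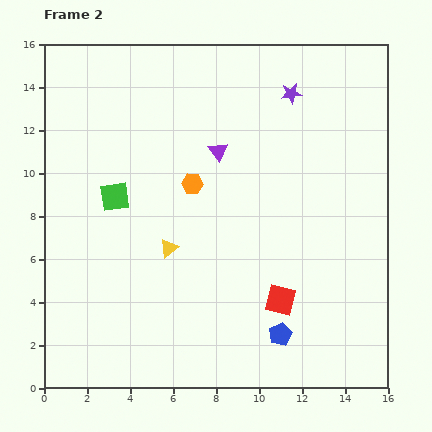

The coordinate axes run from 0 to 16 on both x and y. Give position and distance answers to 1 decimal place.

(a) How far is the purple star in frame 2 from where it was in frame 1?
1.5

The purple star moved from (12.0, 15.1) to (11.5, 13.7), a distance of √(0.5² + 1.4²) ≈ 1.5.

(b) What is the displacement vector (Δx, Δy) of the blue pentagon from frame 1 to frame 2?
(1.3, 1.6)

The blue pentagon was at (9.7, 0.9) in frame 1 and (11.0, 2.5) in frame 2.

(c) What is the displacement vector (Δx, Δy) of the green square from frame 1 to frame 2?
(0.9, -0.2)

The green square was at (2.4, 9.1) in frame 1 and (3.3, 8.9) in frame 2.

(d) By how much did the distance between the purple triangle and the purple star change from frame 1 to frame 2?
-6.2

Distance in frame 1: 10.5. Distance in frame 2: 4.3.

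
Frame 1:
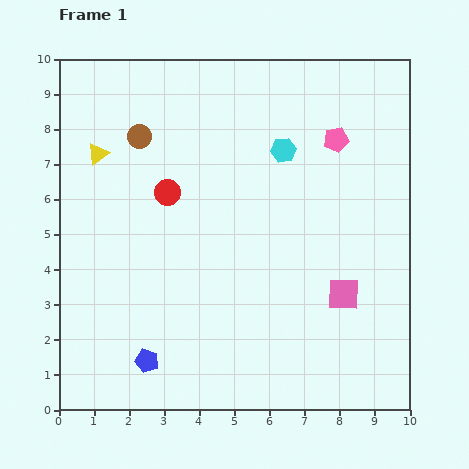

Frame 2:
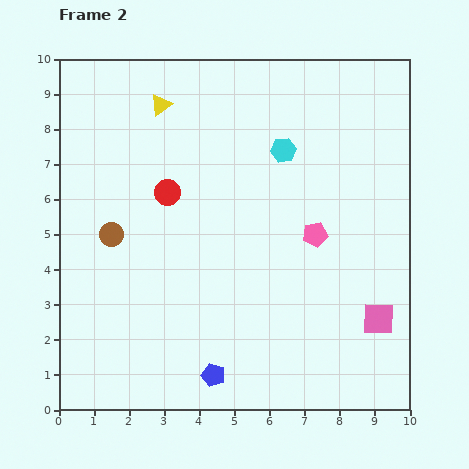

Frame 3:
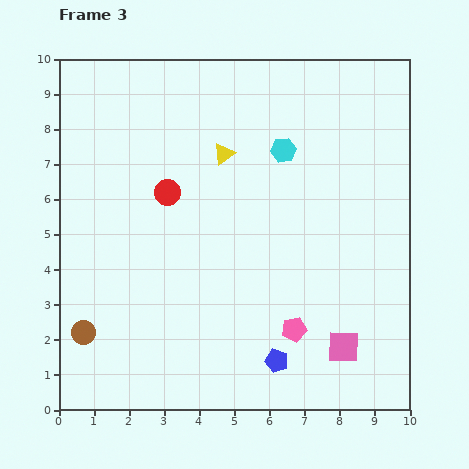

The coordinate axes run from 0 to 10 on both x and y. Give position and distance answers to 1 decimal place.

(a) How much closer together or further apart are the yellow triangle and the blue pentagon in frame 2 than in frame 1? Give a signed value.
+1.7

Distance in frame 1: 6.1. Distance in frame 2: 7.8.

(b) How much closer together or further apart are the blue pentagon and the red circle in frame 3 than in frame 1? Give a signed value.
+0.9

Distance in frame 1: 4.8. Distance in frame 3: 5.7.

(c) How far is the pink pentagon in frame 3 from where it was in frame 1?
5.5

The pink pentagon moved from (7.9, 7.7) to (6.7, 2.3), a distance of √(1.2² + 5.4²) ≈ 5.5.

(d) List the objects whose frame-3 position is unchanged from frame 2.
the red circle, the cyan hexagon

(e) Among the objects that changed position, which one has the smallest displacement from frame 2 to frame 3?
the pink square

(moved 1.3)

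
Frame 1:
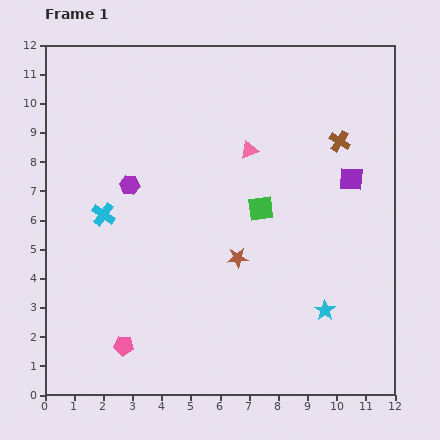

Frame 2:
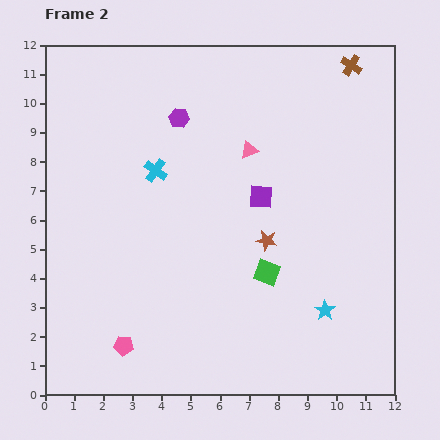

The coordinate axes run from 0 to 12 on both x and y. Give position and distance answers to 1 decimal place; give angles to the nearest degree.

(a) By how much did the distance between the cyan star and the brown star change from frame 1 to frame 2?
-0.4

Distance in frame 1: 3.5. Distance in frame 2: 3.1.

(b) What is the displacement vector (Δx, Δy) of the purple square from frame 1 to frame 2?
(-3.1, -0.6)

The purple square was at (10.5, 7.4) in frame 1 and (7.4, 6.8) in frame 2.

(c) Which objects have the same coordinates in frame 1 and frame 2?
the pink pentagon, the pink triangle, the cyan star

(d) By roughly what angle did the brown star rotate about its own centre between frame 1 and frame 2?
16° clockwise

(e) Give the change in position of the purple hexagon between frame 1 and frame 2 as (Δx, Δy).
(1.7, 2.3)

The purple hexagon was at (2.9, 7.2) in frame 1 and (4.6, 9.5) in frame 2.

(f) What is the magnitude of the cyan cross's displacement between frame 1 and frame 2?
2.3

The cyan cross moved from (2.0, 6.2) to (3.8, 7.7), a distance of √(1.8² + 1.5²) ≈ 2.3.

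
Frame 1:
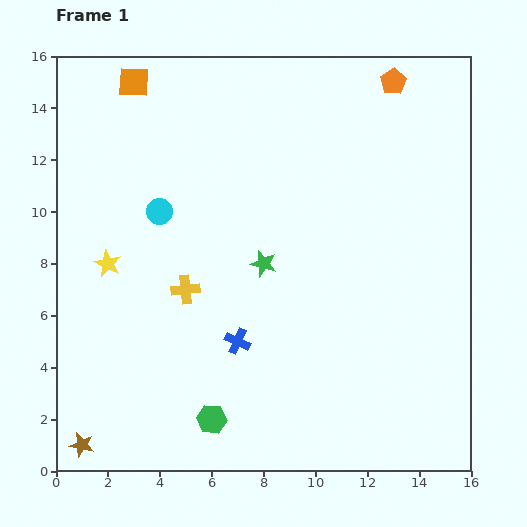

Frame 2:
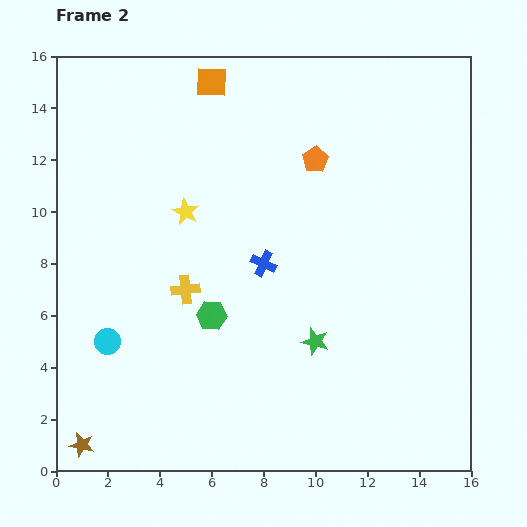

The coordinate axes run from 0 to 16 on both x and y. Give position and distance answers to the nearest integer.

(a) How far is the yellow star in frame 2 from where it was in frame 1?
4

The yellow star moved from (2, 8) to (5, 10), a distance of √(3² + 2²) ≈ 4.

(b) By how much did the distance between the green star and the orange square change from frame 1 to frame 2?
+2

Distance in frame 1: 9. Distance in frame 2: 11.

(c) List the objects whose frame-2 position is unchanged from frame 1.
the yellow cross, the brown star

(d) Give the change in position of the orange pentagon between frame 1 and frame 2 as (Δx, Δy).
(-3, -3)

The orange pentagon was at (13, 15) in frame 1 and (10, 12) in frame 2.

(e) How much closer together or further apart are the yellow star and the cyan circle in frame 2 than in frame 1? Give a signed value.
+3

Distance in frame 1: 3. Distance in frame 2: 6.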